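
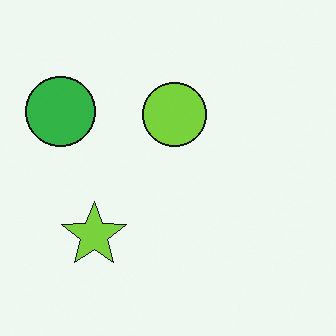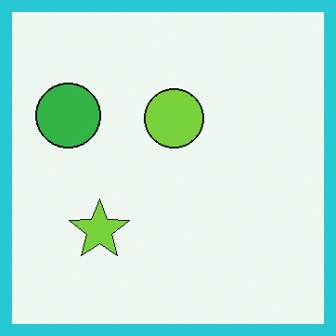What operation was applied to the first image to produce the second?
This is the original image framed with a cyan border.

A solid cyan frame runs around the edge of the second image, with the content slightly shrunk inside it.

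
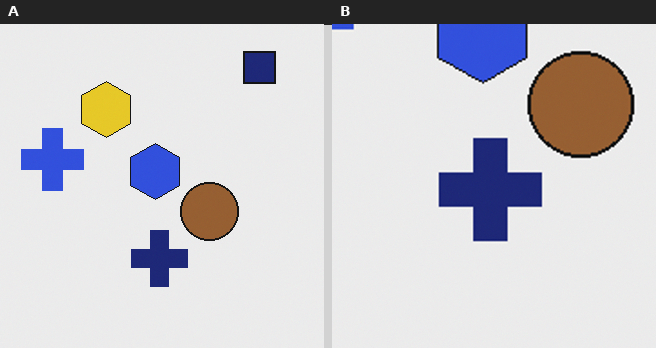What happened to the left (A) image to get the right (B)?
Cropped to a noticeably smaller region and rescaled.

The visible shapes are larger and the field of view is narrower; shapes near the original edges may be partly or wholly outside the frame — a crop-and-rescale.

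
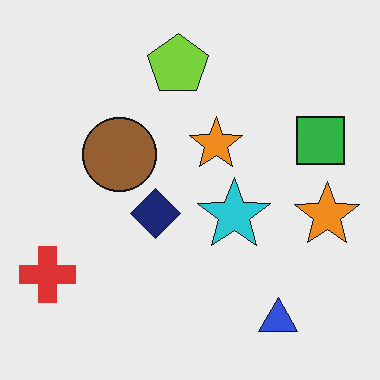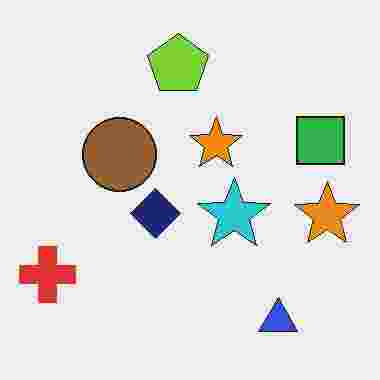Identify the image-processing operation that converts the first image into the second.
This is the original image degraded with heavy JPEG compression.

Blocky 8×8 compression artifacts appear around shape edges and the flat background shows ringing — characteristic JPEG degradation.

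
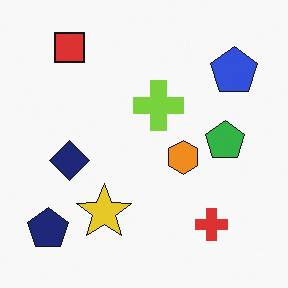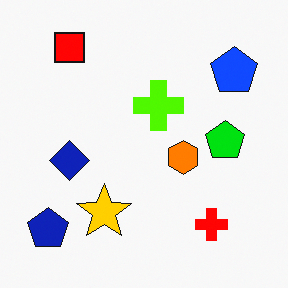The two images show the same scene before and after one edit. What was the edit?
This is the original image heavily oversaturated.

All colors are more vivid — a global saturation change.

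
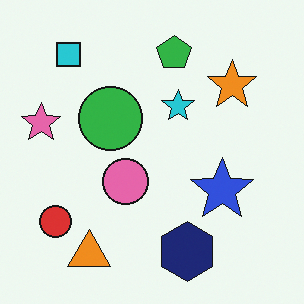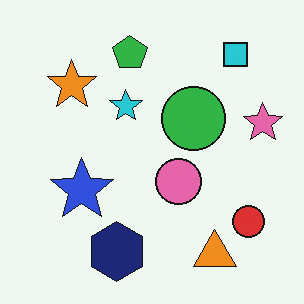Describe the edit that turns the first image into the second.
This is the original image flipped horizontally (left ↔ right).

The pink star is in the left of the first image and the right of the second — shapes on opposite sides of the vertical midline have swapped in a mirror flip.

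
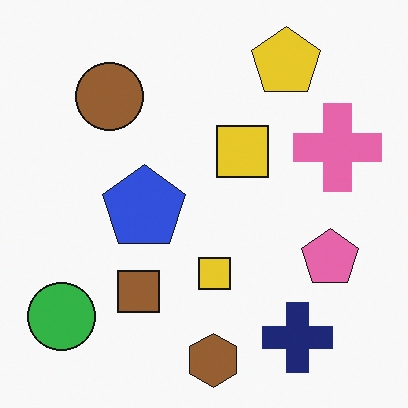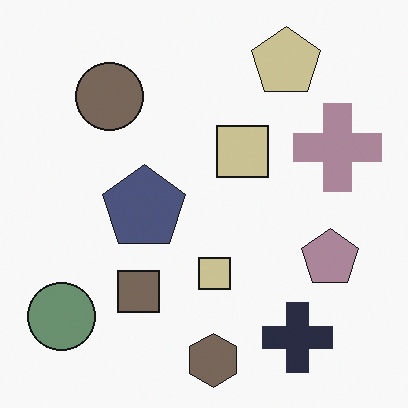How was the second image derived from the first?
Made much more muted (saturation change).

All colors are more muted and greyish — a global saturation change.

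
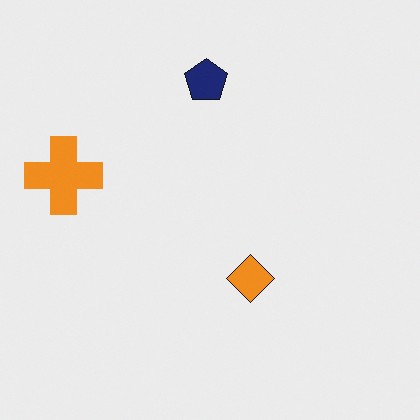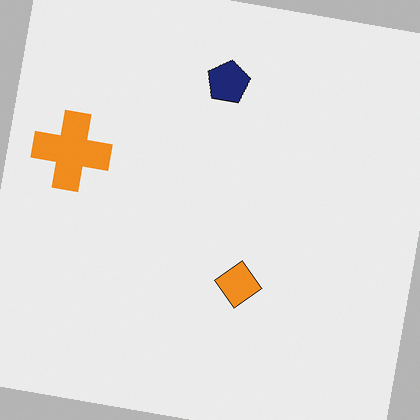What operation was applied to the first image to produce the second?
It was rotated clockwise by a small amount.

Every shape is tilted by the same angle and the image corners show triangular fill wedges — a whole-image rotation by a non-right angle.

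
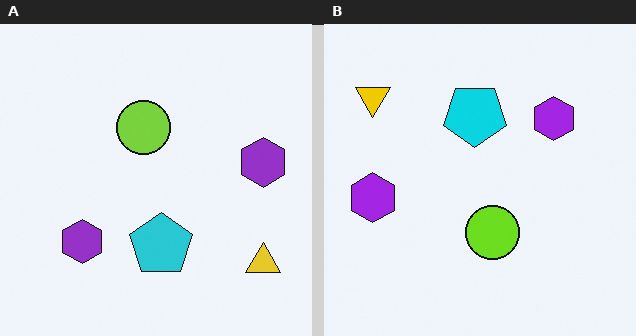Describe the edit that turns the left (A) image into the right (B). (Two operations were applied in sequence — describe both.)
The image was rotated 180°, then slightly oversaturated.

The yellow triangle sits in the bottom-right of the left (A) image and the top-left of the right (B) — consistent with a whole-image 180° rotation. All colors are more vivid — a global saturation change.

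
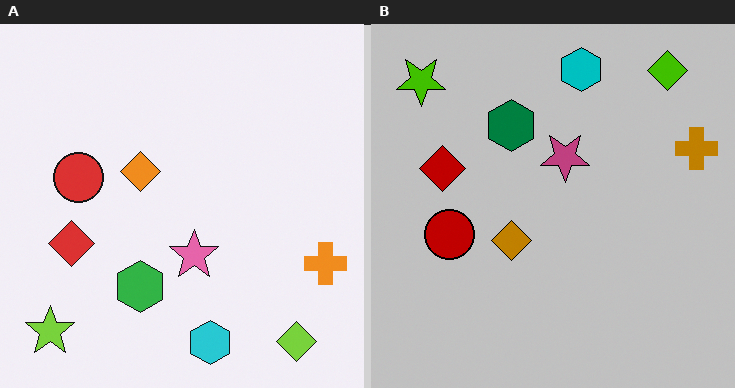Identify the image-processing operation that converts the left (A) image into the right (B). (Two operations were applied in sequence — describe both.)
This is the original image flipped vertically (top ↔ bottom), then heavily posterized to just a handful of flat colors.

The cyan hexagon is in the bottom of the left (A) image and the top of the right (B) — shapes on opposite sides of the horizontal midline have swapped in a mirror flip. Each flat color has snapped to a coarser quantized level — most visibly, the near-white background has dropped to a flat grey.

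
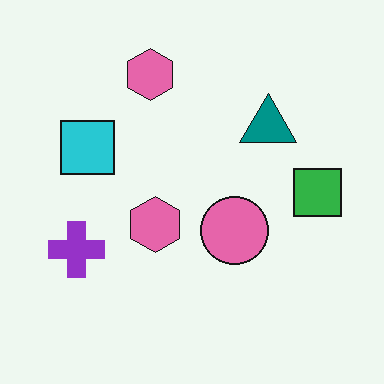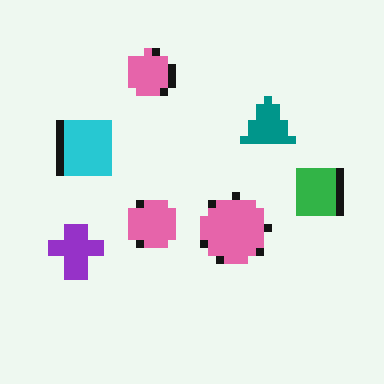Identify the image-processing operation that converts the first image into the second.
It was moderately pixelated.

Shapes are reduced to large square blocks; fine edges and outlines are lost — a downscale-then-upscale (mosaic) effect.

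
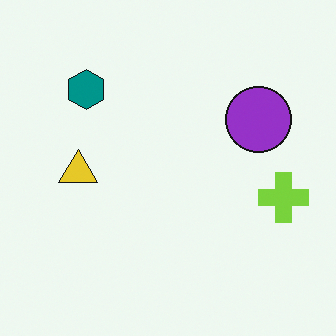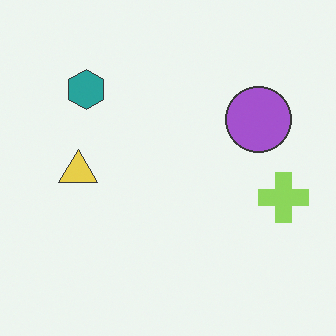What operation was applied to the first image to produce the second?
This is the original image given slightly reduced contrast.

Tones are pushed toward mid-grey across the whole image — a global contrast change.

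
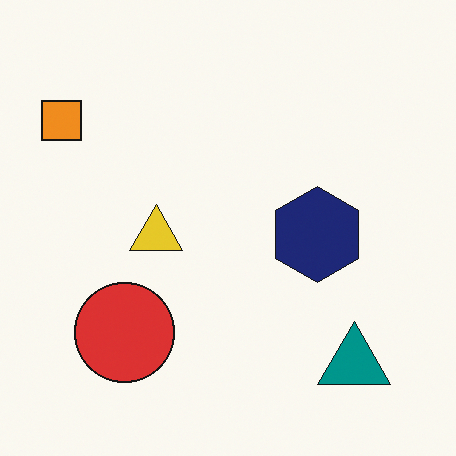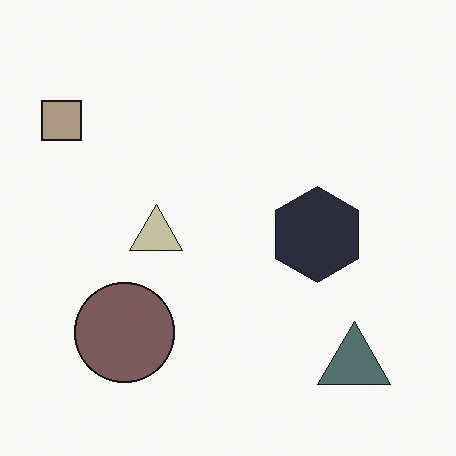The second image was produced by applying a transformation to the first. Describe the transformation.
It was made much more muted (saturation change).

All colors are more muted and greyish — a global saturation change.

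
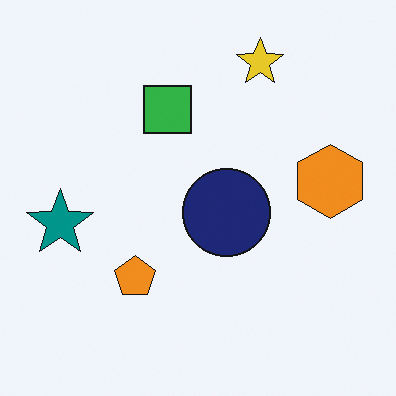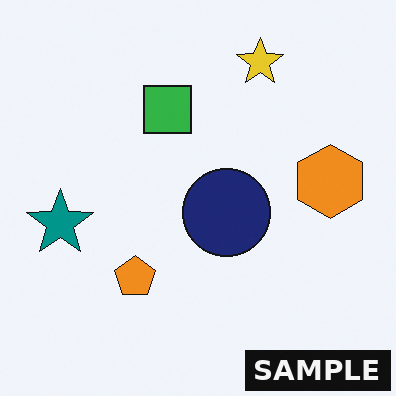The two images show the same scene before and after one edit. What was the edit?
This is the original image watermarked with the text "SAMPLE" in the lower-right corner.

A dark label reading "SAMPLE" appears in the lower-right corner.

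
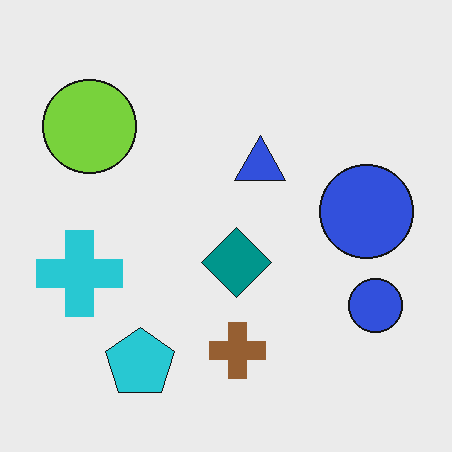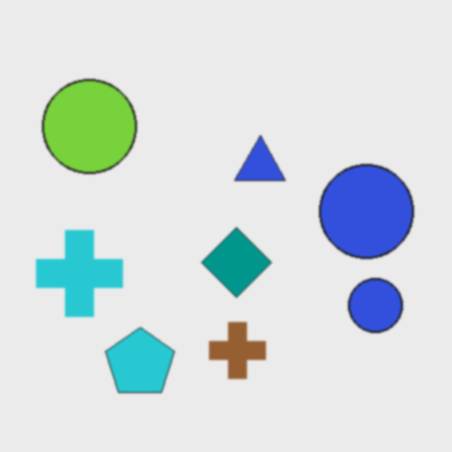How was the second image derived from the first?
The image was lightly blurred.

Shape edges and outlines are uniformly softened across the whole image.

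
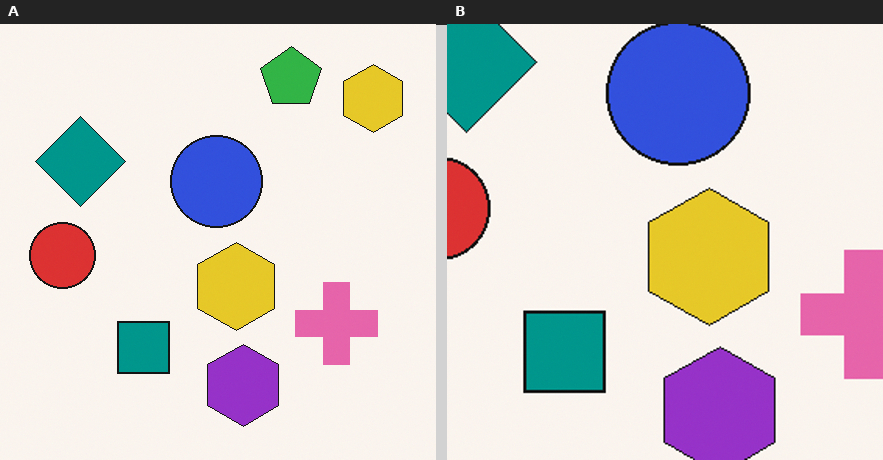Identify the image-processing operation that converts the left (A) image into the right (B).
The right (B) image is the left (A) cropped to a modestly smaller region and rescaled.

The visible shapes are larger and the field of view is narrower; shapes near the original edges may be partly or wholly outside the frame — a crop-and-rescale.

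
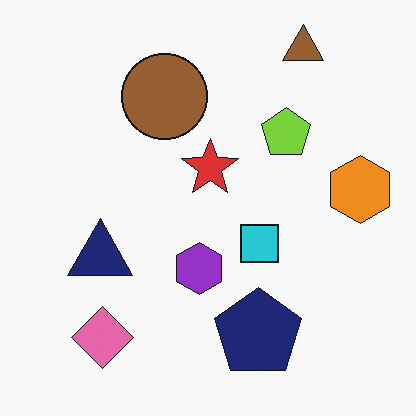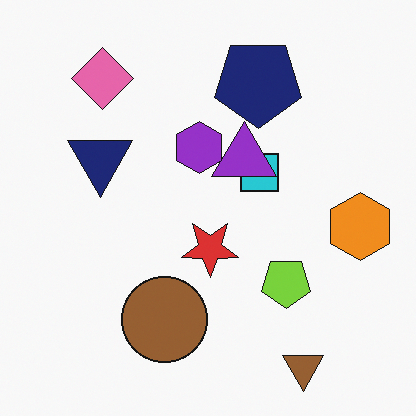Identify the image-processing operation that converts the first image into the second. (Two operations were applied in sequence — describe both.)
It was flipped vertically (top ↔ bottom), then overlaid with an additional purple triangle.

The brown triangle is in the top-right of the first image and the bottom-right of the second — shapes on opposite sides of the horizontal midline have swapped in a mirror flip. A purple triangle appears in the second image that is absent from the first.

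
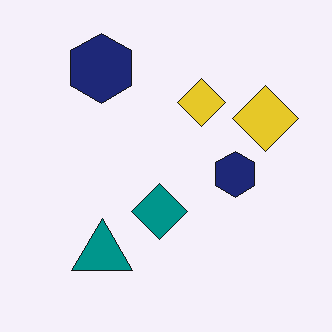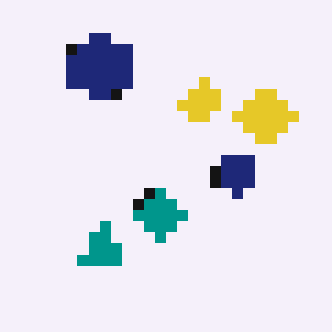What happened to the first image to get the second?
The image was coarsely pixelated.

Shapes are reduced to large square blocks; fine edges and outlines are lost — a downscale-then-upscale (mosaic) effect.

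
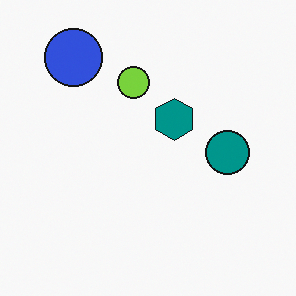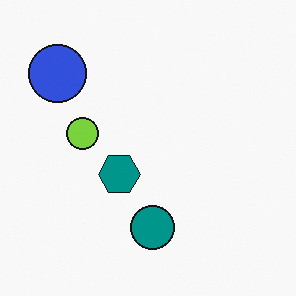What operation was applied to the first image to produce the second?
The second image is the first transposed (reflected across the top-left ↔ bottom-right diagonal).

Shapes have swapped their row and column positions — what was in the top-right is now in the bottom-left — a diagonal reflection.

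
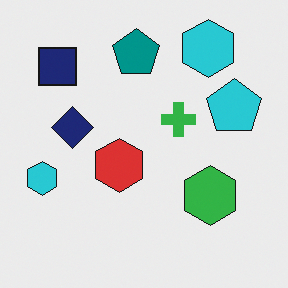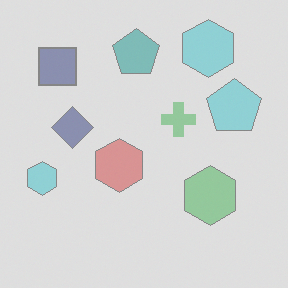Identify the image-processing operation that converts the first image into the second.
The image was given much lower contrast.

Tones are pushed toward mid-grey across the whole image — a global contrast change.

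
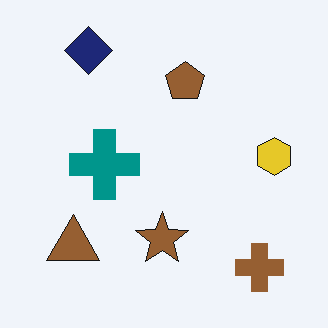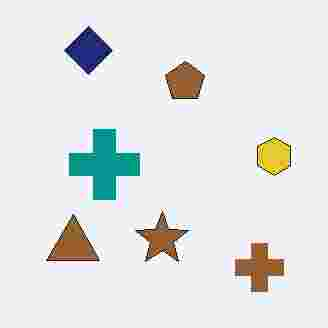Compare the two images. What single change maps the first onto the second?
The transformation is: degraded with heavy JPEG compression.

Blocky 8×8 compression artifacts appear around shape edges and the flat background shows ringing — characteristic JPEG degradation.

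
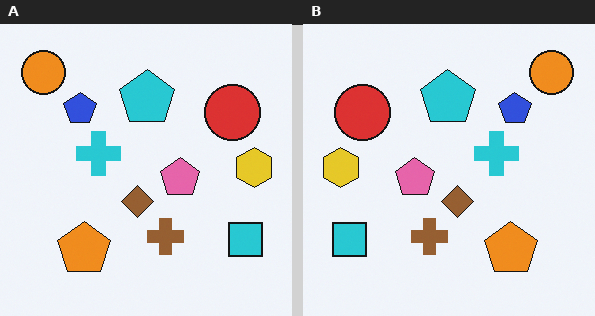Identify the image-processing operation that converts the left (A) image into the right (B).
The image was flipped horizontally (left ↔ right).

The yellow hexagon is in the right of the left (A) image and the left of the right (B) — shapes on opposite sides of the vertical midline have swapped in a mirror flip.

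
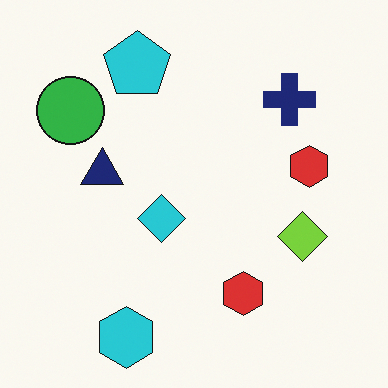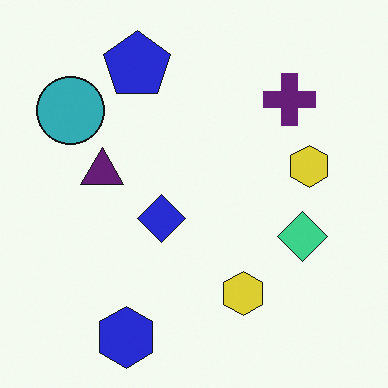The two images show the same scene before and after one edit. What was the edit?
The second image is the first hue-shifted by a small amount.

Every shape's color has rotated by the same amount around the hue wheel — a uniform hue shift.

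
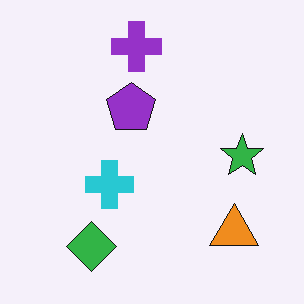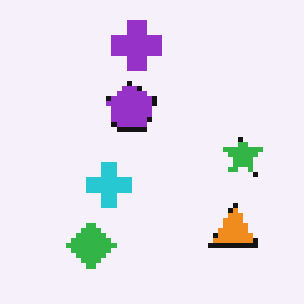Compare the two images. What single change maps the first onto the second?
The transformation is: mildly pixelated.

Shapes are reduced to large square blocks; fine edges and outlines are lost — a downscale-then-upscale (mosaic) effect.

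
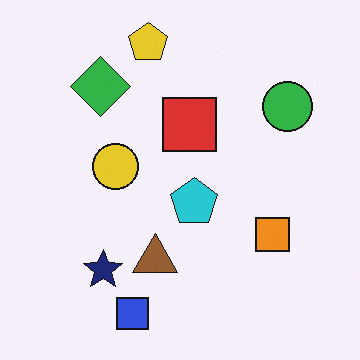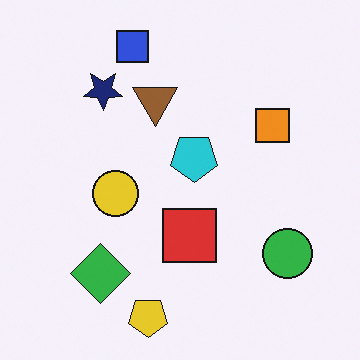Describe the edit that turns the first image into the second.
Flipped vertically (top ↔ bottom).

The yellow pentagon is in the top of the first image and the bottom of the second — shapes on opposite sides of the horizontal midline have swapped in a mirror flip.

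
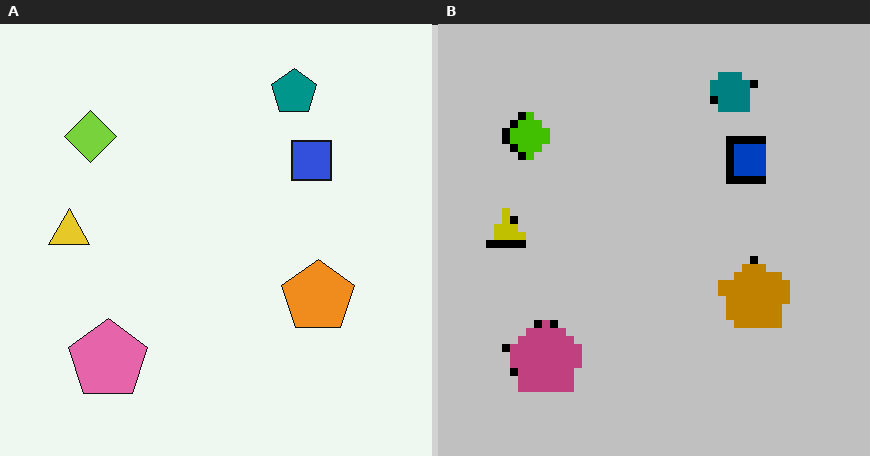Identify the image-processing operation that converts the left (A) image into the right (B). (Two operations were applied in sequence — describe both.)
This is the original image heavily posterized to just a handful of flat colors, then moderately pixelated.

Each flat color has snapped to a coarser quantized level — most visibly, the near-white background has dropped to a flat grey. Shapes are reduced to large square blocks; fine edges and outlines are lost — a downscale-then-upscale (mosaic) effect.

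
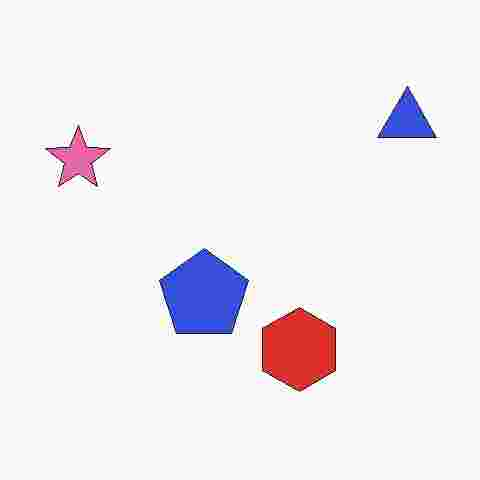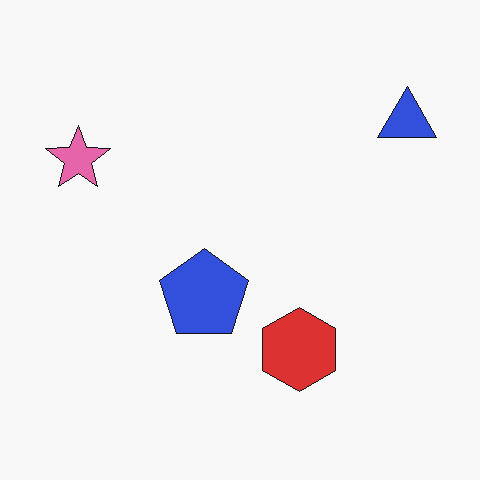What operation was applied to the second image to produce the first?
This is the original image degraded with heavy JPEG compression.

Blocky 8×8 compression artifacts appear around shape edges and the flat background shows ringing — characteristic JPEG degradation.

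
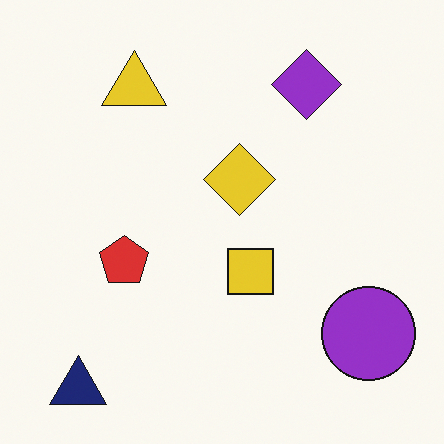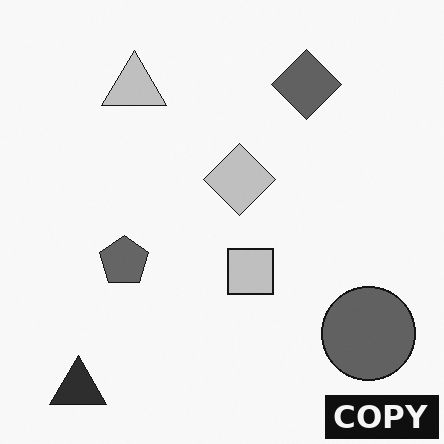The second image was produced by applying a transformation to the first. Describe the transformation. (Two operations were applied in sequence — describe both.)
The transformation is: converted to grayscale, then watermarked with the text "COPY" in the lower-right corner.

All color is removed — every shape is now a shade of grey. A dark label reading "COPY" appears in the lower-right corner.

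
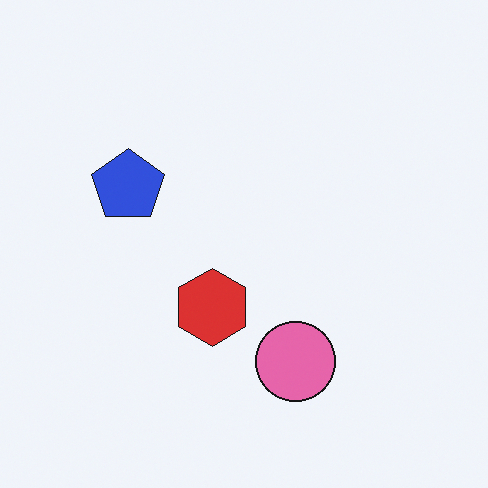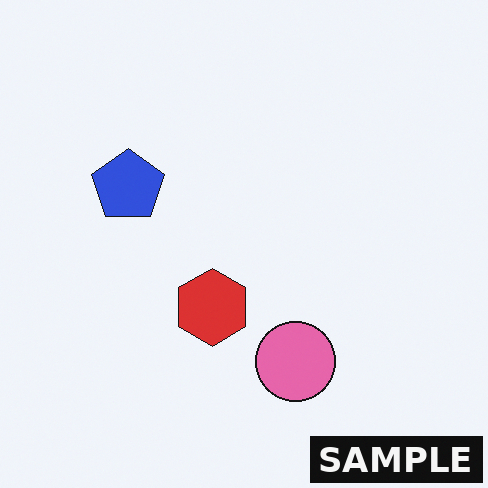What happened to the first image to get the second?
This is the original image watermarked with the text "SAMPLE" in the lower-right corner.

A dark label reading "SAMPLE" appears in the lower-right corner.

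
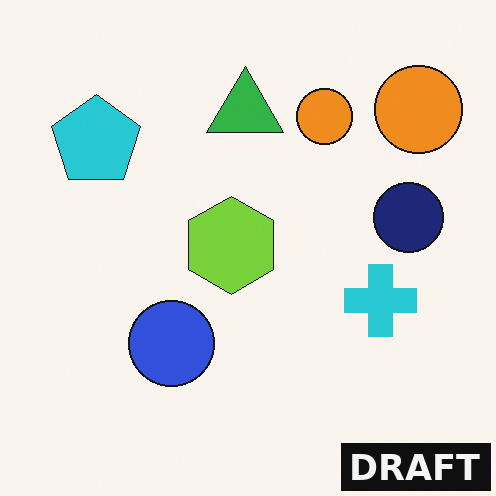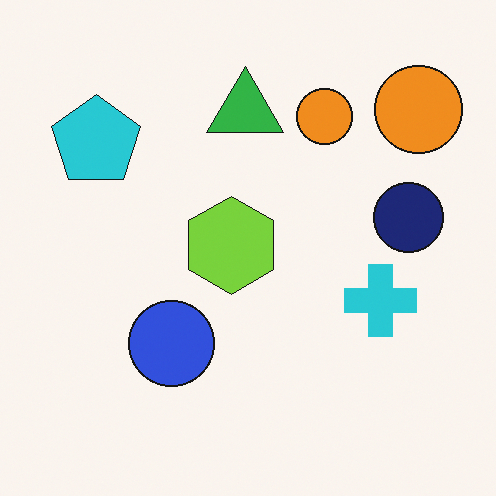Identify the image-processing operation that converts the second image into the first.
The first image is the second watermarked with the text "DRAFT" in the lower-right corner.

A dark label reading "DRAFT" appears in the lower-right corner.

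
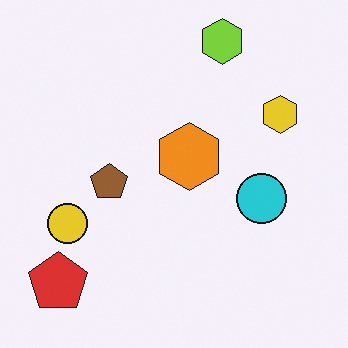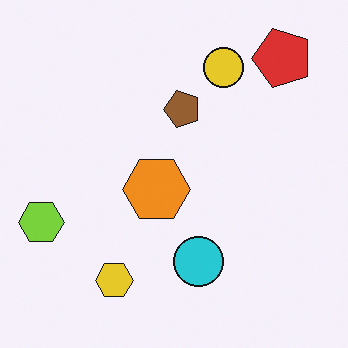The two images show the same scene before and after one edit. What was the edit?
The image was transposed (reflected across the top-left ↔ bottom-right diagonal).

Shapes have swapped their row and column positions — what was in the top-right is now in the bottom-left — a diagonal reflection.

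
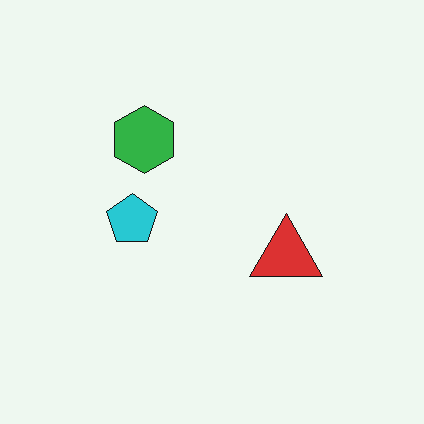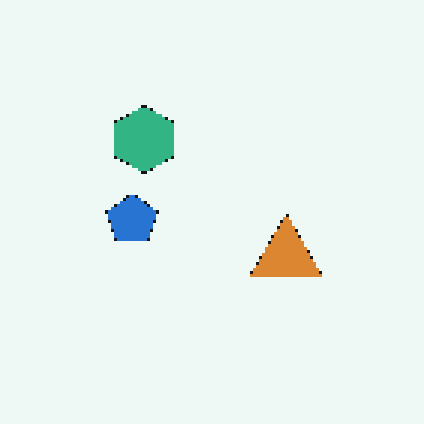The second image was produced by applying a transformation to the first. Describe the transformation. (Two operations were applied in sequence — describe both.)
The transformation is: hue-shifted slightly, then lightly pixelated (a mild mosaic effect).

Every shape's color has rotated by the same amount around the hue wheel — a uniform hue shift. Shapes are reduced to large square blocks; fine edges and outlines are lost — a downscale-then-upscale (mosaic) effect.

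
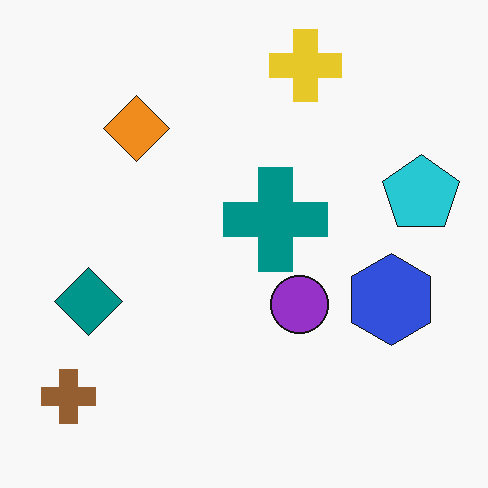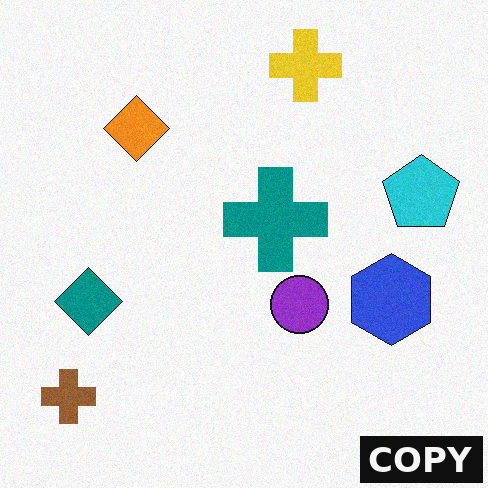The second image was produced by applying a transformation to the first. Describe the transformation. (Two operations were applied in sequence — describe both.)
Degraded with subtle gaussian noise, then watermarked with the text "COPY" in the lower-right corner.

Random speckle covers the whole image, including the flat background. A dark label reading "COPY" appears in the lower-right corner.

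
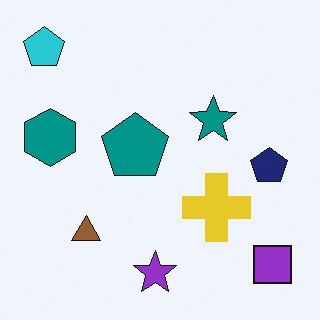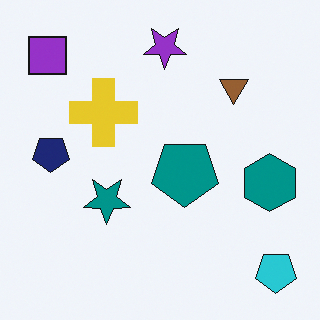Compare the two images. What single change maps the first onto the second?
The transformation is: rotated 180°.

The cyan pentagon sits in the top-left of the first image and the bottom-right of the second — consistent with a whole-image 180° rotation.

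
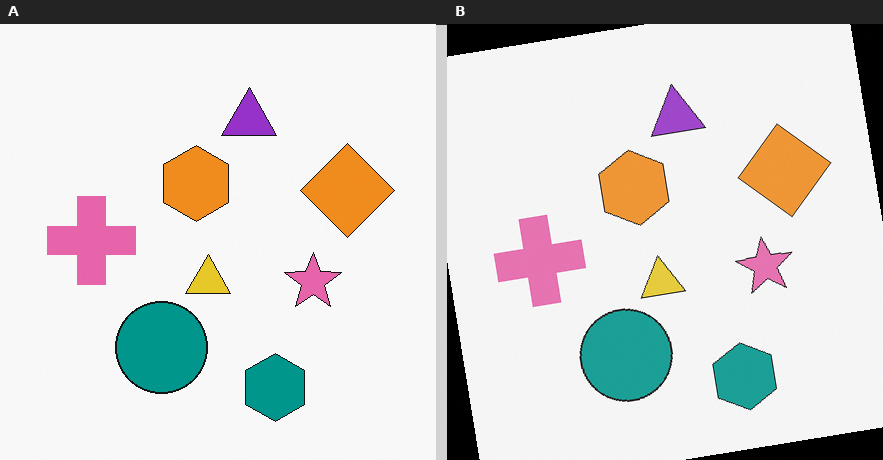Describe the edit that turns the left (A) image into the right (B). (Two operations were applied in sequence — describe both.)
This is the original image given slightly reduced contrast, then rotated counter-clockwise by a small amount.

Tones are pushed toward mid-grey across the whole image — a global contrast change. Every shape is tilted by the same angle and the image corners show triangular fill wedges — a whole-image rotation by a non-right angle.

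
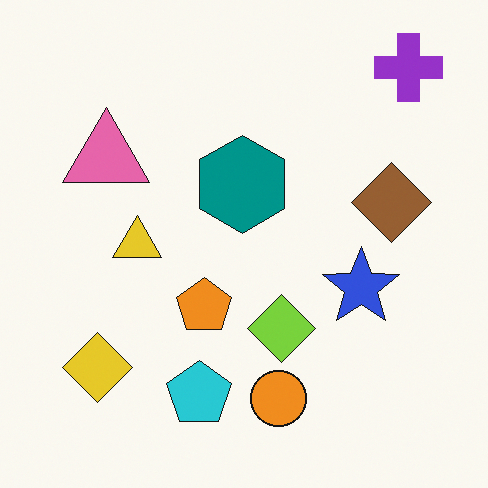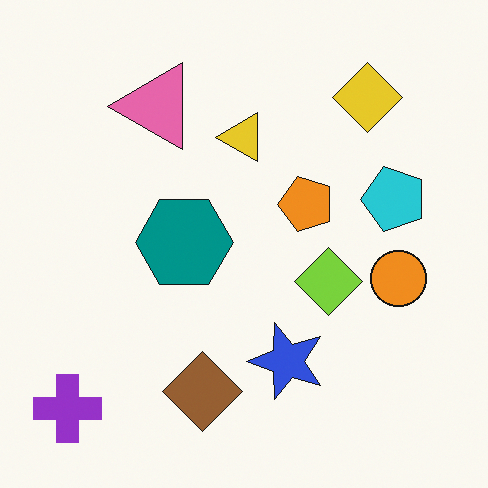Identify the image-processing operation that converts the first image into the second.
It was transposed (reflected across the top-left ↔ bottom-right diagonal).

Shapes have swapped their row and column positions — what was in the top-right is now in the bottom-left — a diagonal reflection.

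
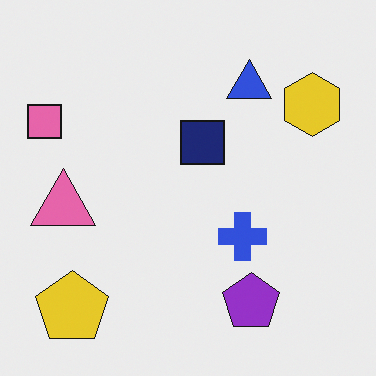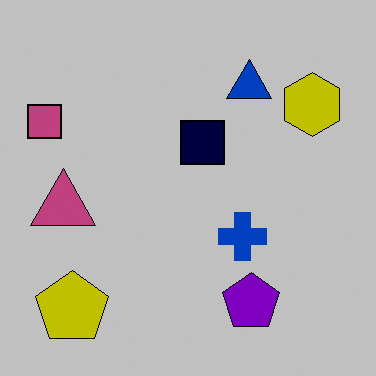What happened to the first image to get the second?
It was aggressively posterized.

Each flat color has snapped to a coarser quantized level — most visibly, the near-white background has dropped to a flat grey.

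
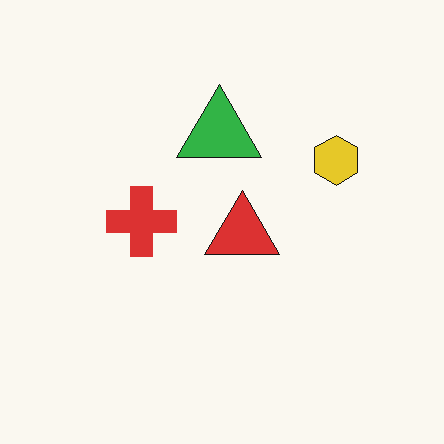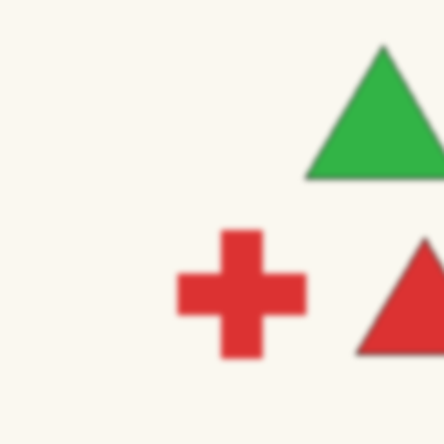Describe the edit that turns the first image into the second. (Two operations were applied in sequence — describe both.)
The second image is the first given a subtle gaussian blur, then cropped to a noticeably smaller region and rescaled.

Shape edges and outlines are uniformly softened across the whole image. The visible shapes are larger and the field of view is narrower; shapes near the original edges may be partly or wholly outside the frame — a crop-and-rescale.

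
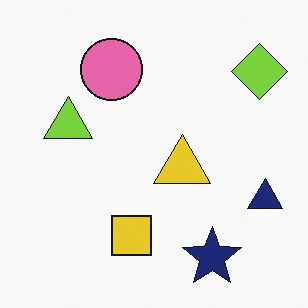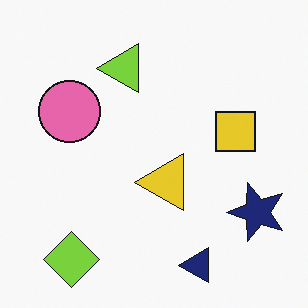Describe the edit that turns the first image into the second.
The image was transposed (reflected across the top-left ↔ bottom-right diagonal).

Shapes have swapped their row and column positions — what was in the top-right is now in the bottom-left — a diagonal reflection.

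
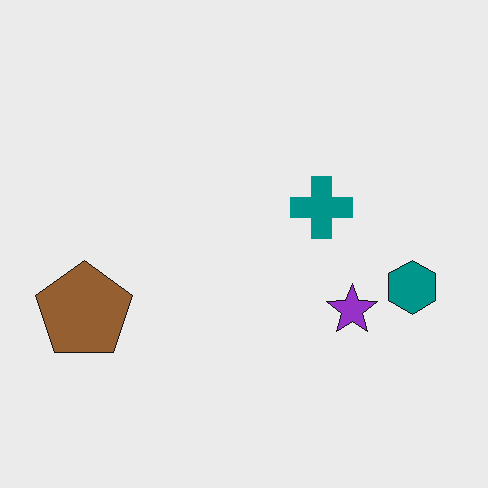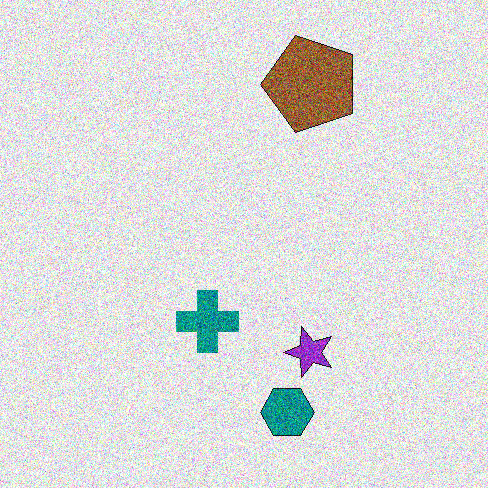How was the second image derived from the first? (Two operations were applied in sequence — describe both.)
It was degraded with a thick layer of grain, then transposed (reflected across the top-left ↔ bottom-right diagonal).

Random speckle covers the whole image, including the flat background. Shapes have swapped their row and column positions — what was in the top-right is now in the bottom-left — a diagonal reflection.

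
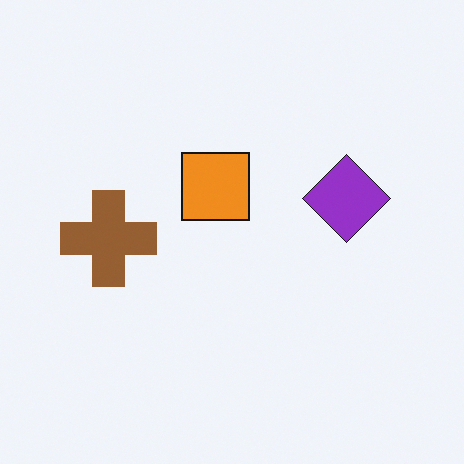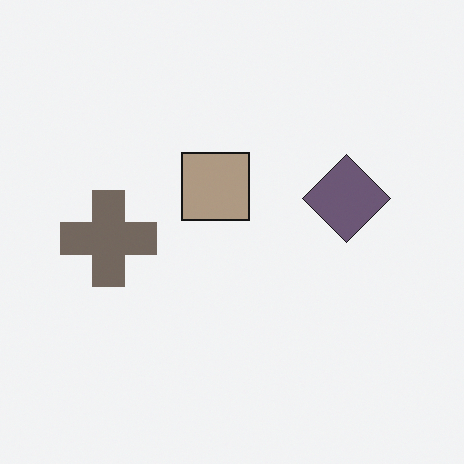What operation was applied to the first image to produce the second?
The image was heavily desaturated.

All colors are more muted and greyish — a global saturation change.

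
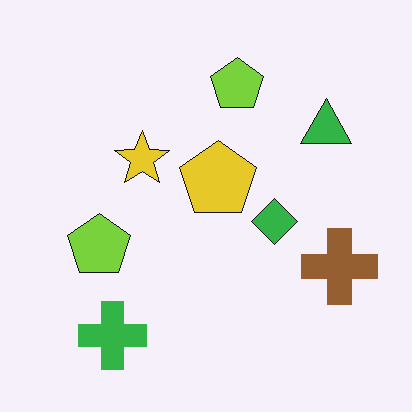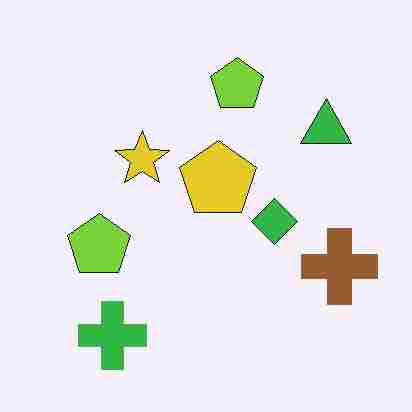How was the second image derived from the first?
This is the original image heavily JPEG-compressed with obvious blocking artifacts.

Blocky 8×8 compression artifacts appear around shape edges and the flat background shows ringing — characteristic JPEG degradation.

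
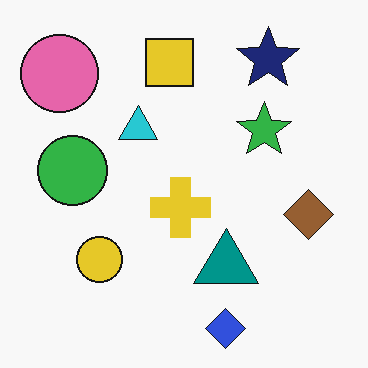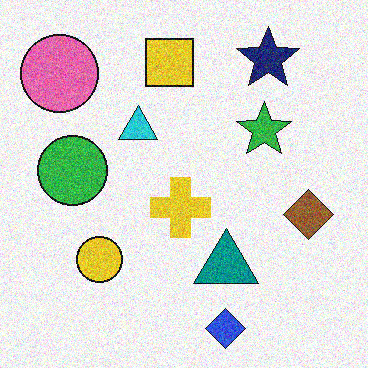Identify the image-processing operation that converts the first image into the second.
Degraded with visible gaussian noise.

Random speckle covers the whole image, including the flat background.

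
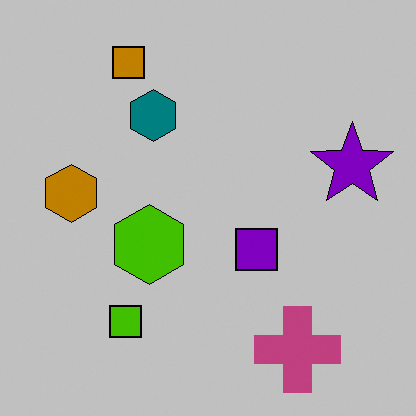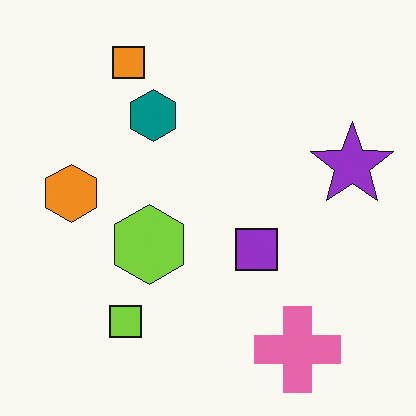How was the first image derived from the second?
The image was heavily posterized to just a handful of flat colors.

Each flat color has snapped to a coarser quantized level — most visibly, the near-white background has dropped to a flat grey.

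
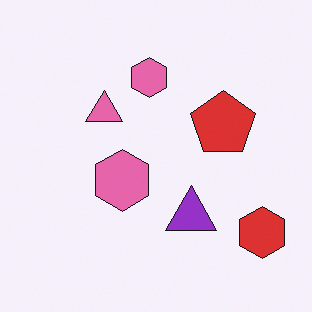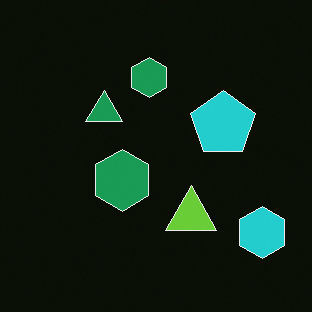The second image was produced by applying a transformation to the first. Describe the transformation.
The transformation is: color-inverted (negative).

The light background has become dark and every shape's color is its complement — a photographic negative.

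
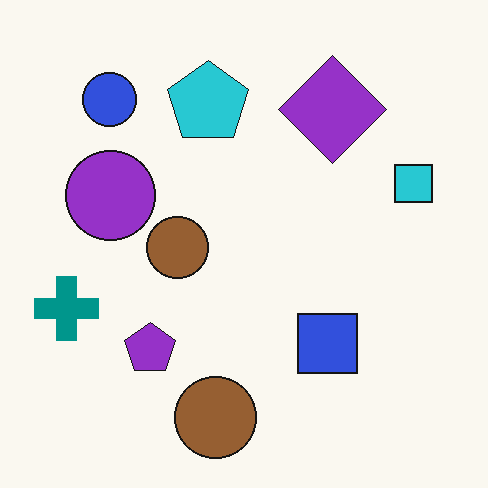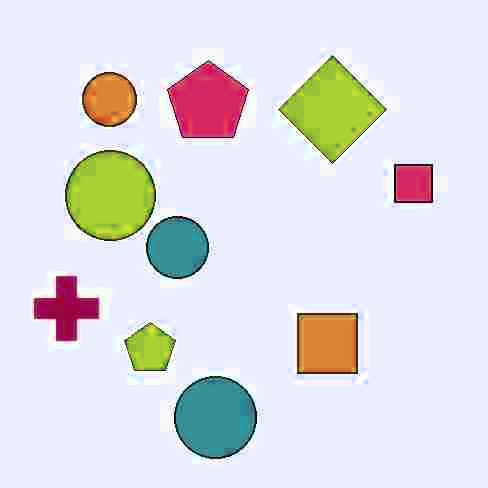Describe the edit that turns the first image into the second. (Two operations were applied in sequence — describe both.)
The image was heavily JPEG-compressed with obvious blocking artifacts, then hue-shifted by a large amount.

Blocky 8×8 compression artifacts appear around shape edges and the flat background shows ringing — characteristic JPEG degradation. Every shape's color has rotated by the same amount around the hue wheel — a uniform hue shift.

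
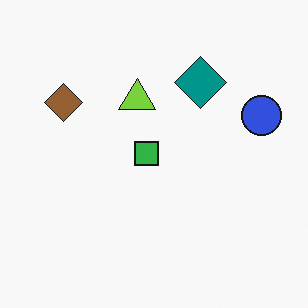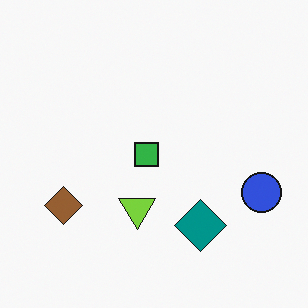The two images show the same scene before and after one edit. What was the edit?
This is the original image flipped vertically (top ↔ bottom).

The teal diamond is in the top of the first image and the bottom of the second — shapes on opposite sides of the horizontal midline have swapped in a mirror flip.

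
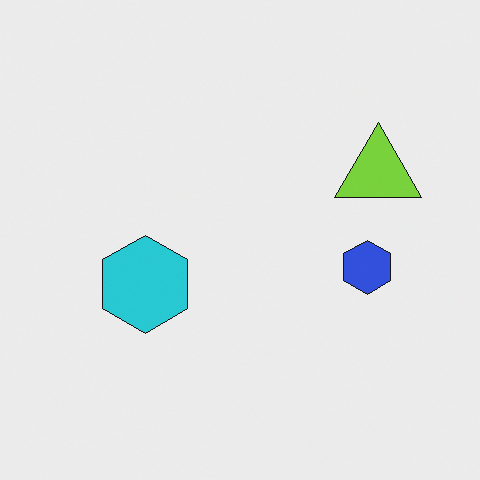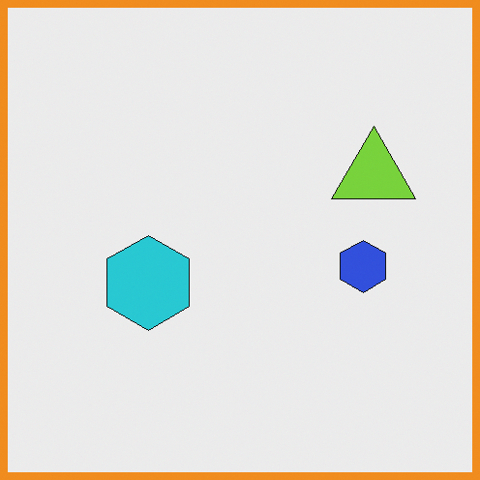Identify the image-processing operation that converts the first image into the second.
It was framed with a orange border.

A solid orange frame runs around the edge of the second image, with the content slightly shrunk inside it.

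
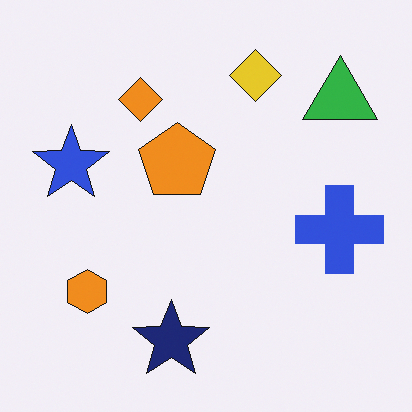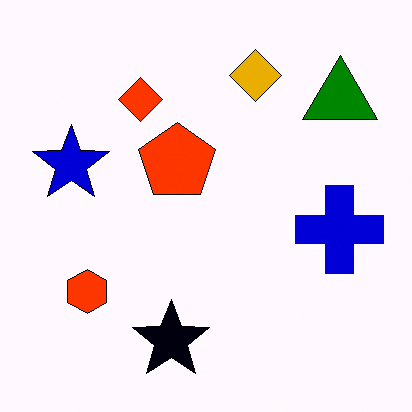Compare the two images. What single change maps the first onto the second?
The transformation is: given much higher contrast.

Tones are pushed away from mid-grey across the whole image — a global contrast change.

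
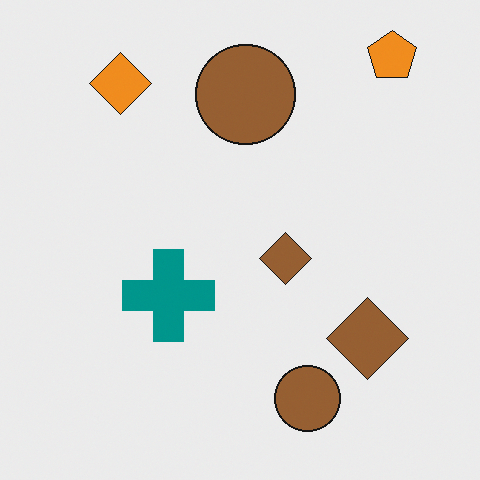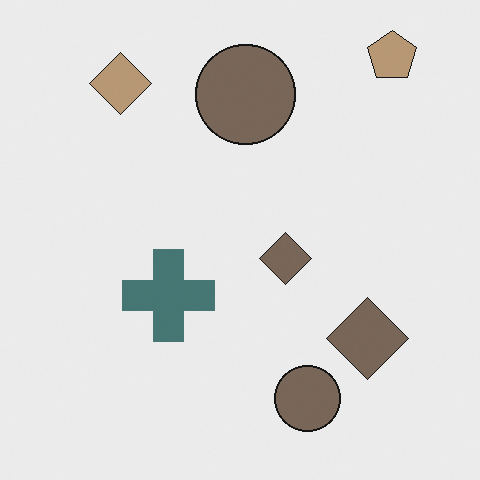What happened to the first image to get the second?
The image was heavily desaturated.

All colors are more muted and greyish — a global saturation change.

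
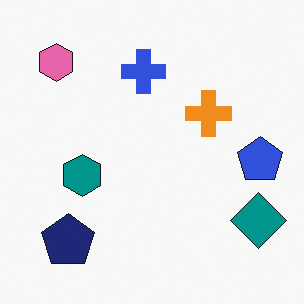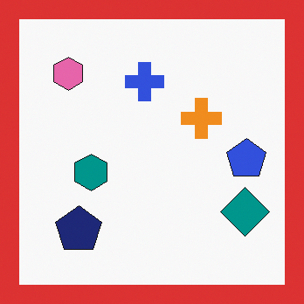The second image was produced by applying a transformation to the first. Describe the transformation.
The second image is the first framed with a red border.

A solid red frame runs around the edge of the second image, with the content slightly shrunk inside it.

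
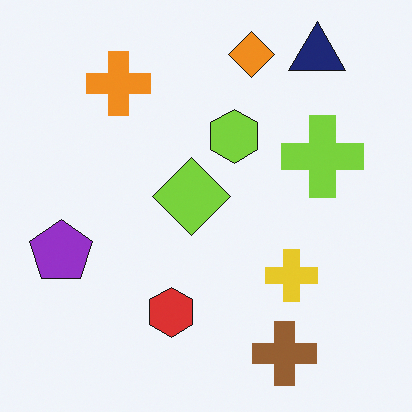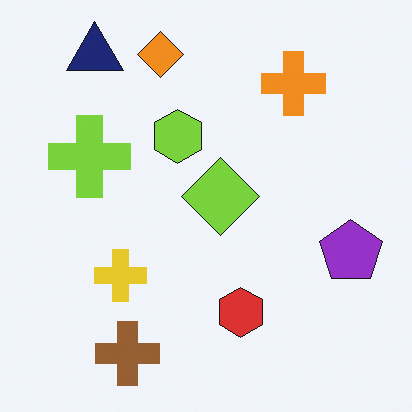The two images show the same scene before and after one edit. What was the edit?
Flipped horizontally (left ↔ right).

The purple pentagon is in the left of the first image and the right of the second — shapes on opposite sides of the vertical midline have swapped in a mirror flip.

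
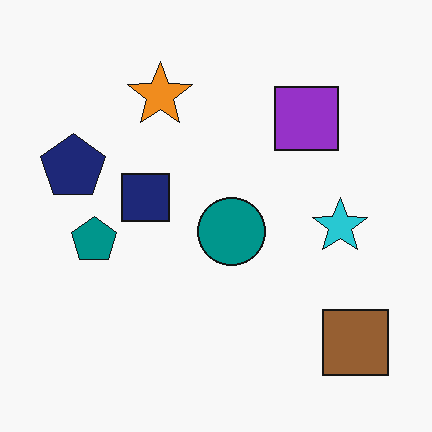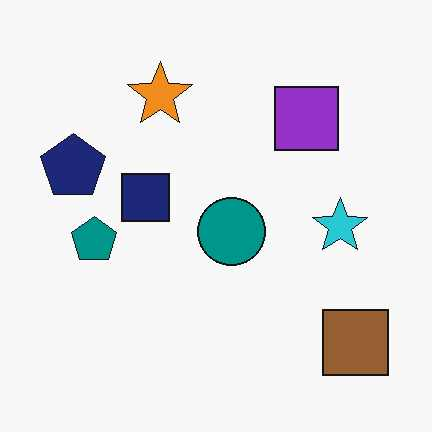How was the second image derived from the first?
JPEG-compressed with visible artifacts.

Blocky 8×8 compression artifacts appear around shape edges and the flat background shows ringing — characteristic JPEG degradation.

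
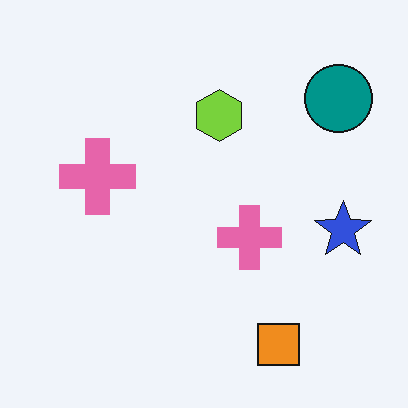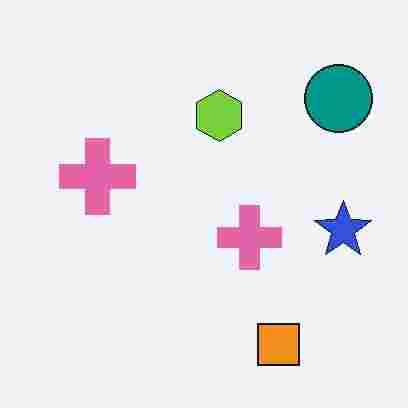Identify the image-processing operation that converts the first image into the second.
The transformation is: heavily JPEG-compressed with obvious blocking artifacts.

Blocky 8×8 compression artifacts appear around shape edges and the flat background shows ringing — characteristic JPEG degradation.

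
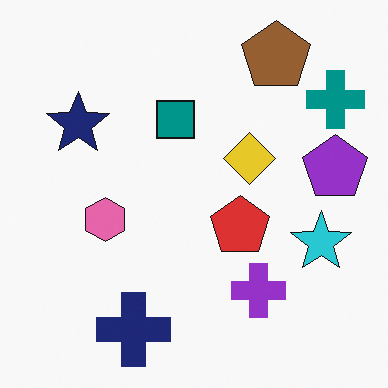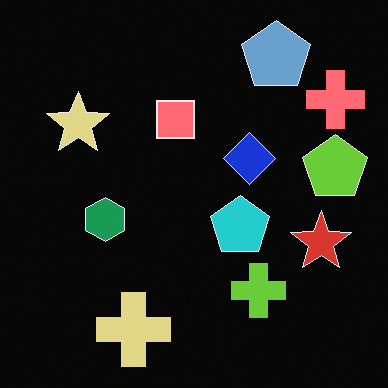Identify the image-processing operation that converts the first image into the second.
This is the original image color-inverted (negative).

The light background has become dark and every shape's color is its complement — a photographic negative.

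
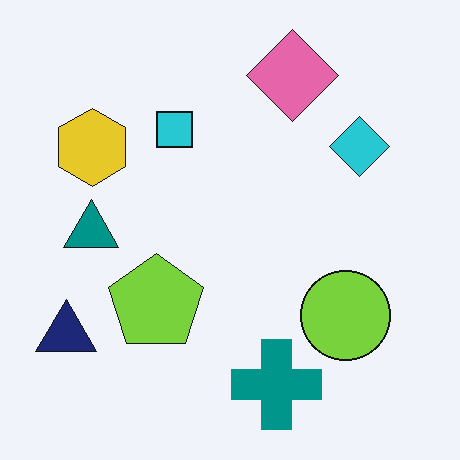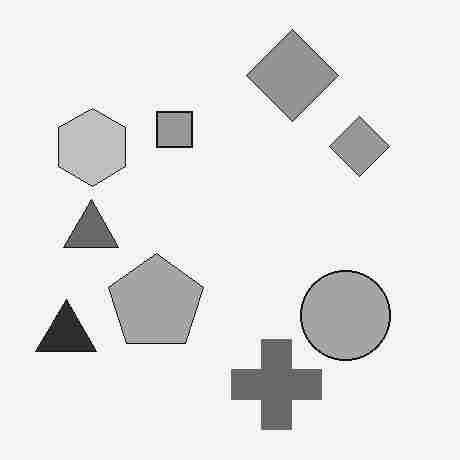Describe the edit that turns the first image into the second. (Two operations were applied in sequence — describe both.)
This is the original image converted to grayscale, then degraded with heavy JPEG compression.

All color is removed — every shape is now a shade of grey. Blocky 8×8 compression artifacts appear around shape edges and the flat background shows ringing — characteristic JPEG degradation.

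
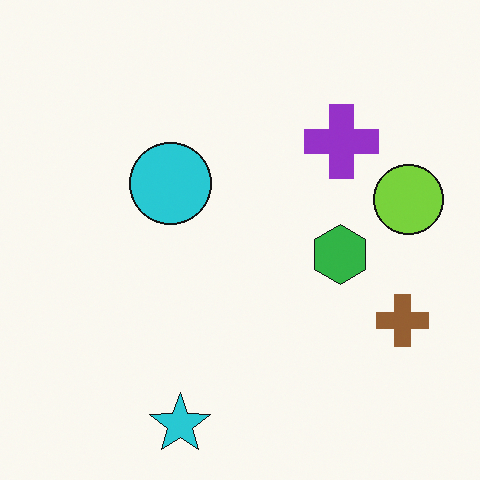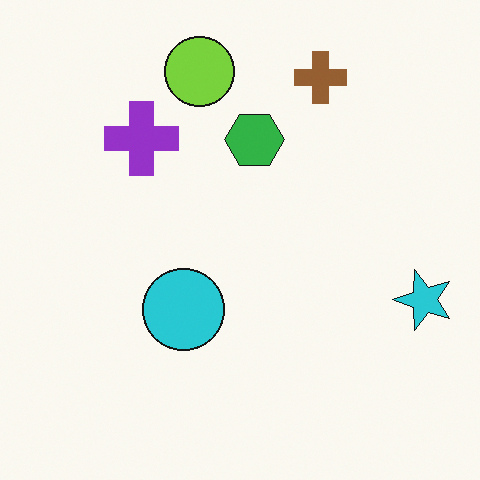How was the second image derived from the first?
Rotated 90° counter-clockwise.

The cyan star sits in the bottom of the first image and the right of the second — consistent with a whole-image 90° counter-clockwise rotation.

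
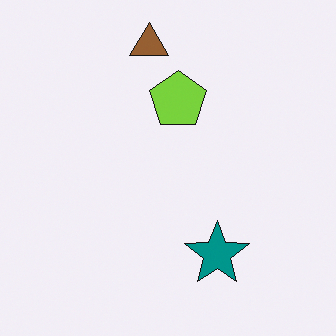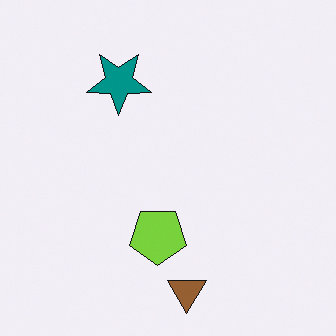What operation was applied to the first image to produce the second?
It was rotated 180°.

The brown triangle sits in the top of the first image and the bottom of the second — consistent with a whole-image 180° rotation.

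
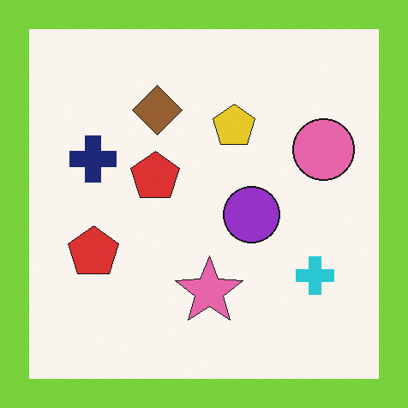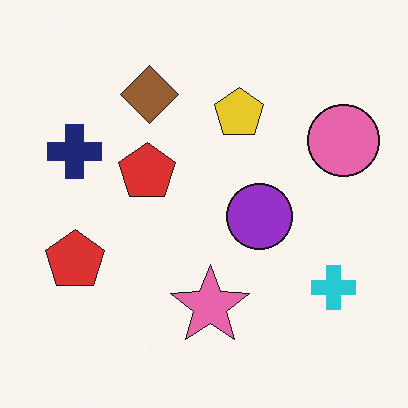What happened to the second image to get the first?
The transformation is: framed with a lime border.

A solid lime frame runs around the edge of the first image, with the content slightly shrunk inside it.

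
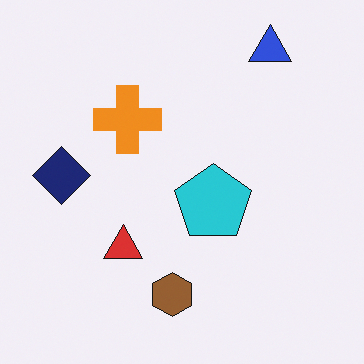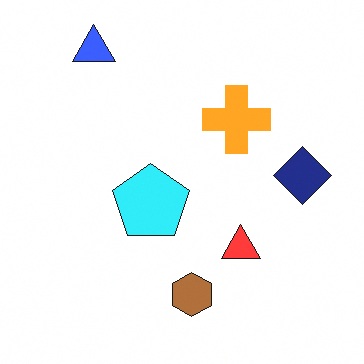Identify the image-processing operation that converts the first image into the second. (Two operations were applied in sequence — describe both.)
The second image is the first slightly brightened, then flipped horizontally (left ↔ right).

Every pixel — background and shapes alike — is uniformly brightened. The navy diamond is in the left of the first image and the right of the second — shapes on opposite sides of the vertical midline have swapped in a mirror flip.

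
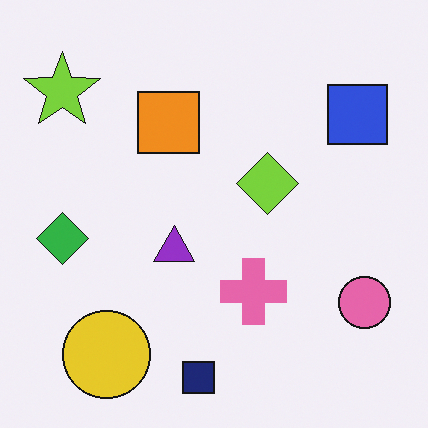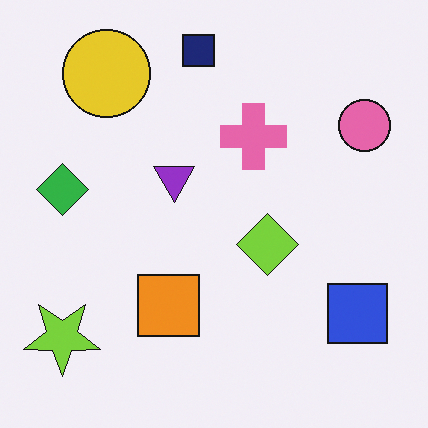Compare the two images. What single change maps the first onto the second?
The image was flipped vertically (top ↔ bottom).

The navy square is in the bottom of the first image and the top of the second — shapes on opposite sides of the horizontal midline have swapped in a mirror flip.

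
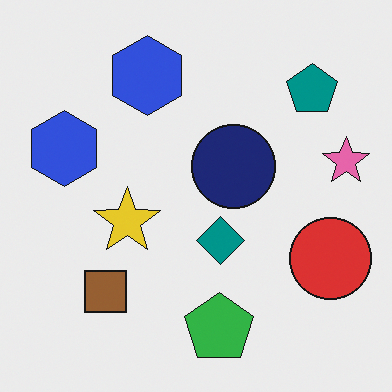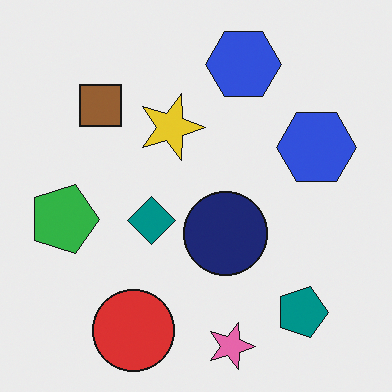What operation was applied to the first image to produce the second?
It was rotated 90° clockwise.

The teal pentagon sits in the top-right of the first image and the bottom-right of the second — consistent with a whole-image 90° clockwise rotation.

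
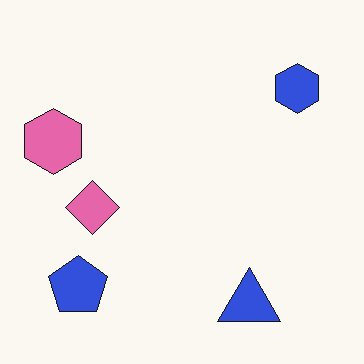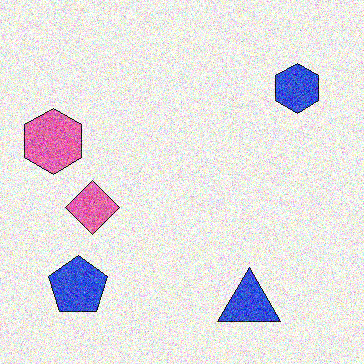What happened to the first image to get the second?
The second image is the first degraded with heavy additive noise.

Random speckle covers the whole image, including the flat background.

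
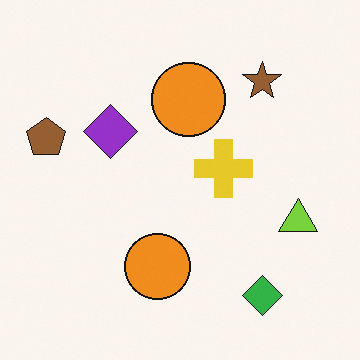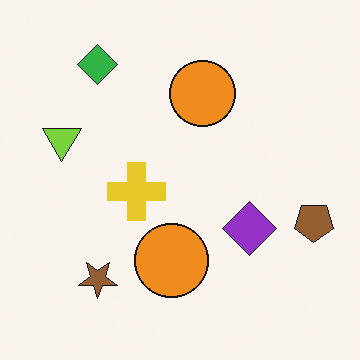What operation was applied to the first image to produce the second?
The second image is the first rotated 180°.

The green diamond sits in the bottom-right of the first image and the top-left of the second — consistent with a whole-image 180° rotation.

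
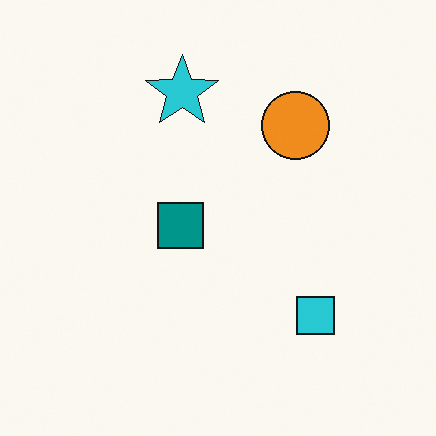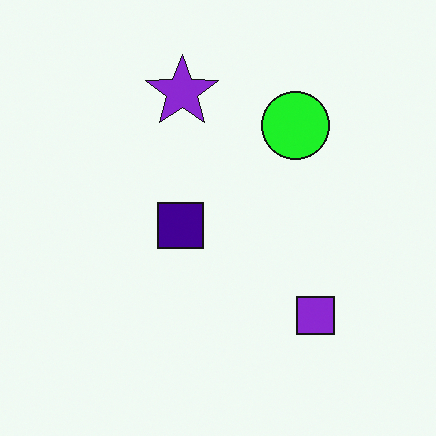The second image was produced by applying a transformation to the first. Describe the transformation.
This is the original image hue-shifted by a moderate amount.

Every shape's color has rotated by the same amount around the hue wheel — a uniform hue shift.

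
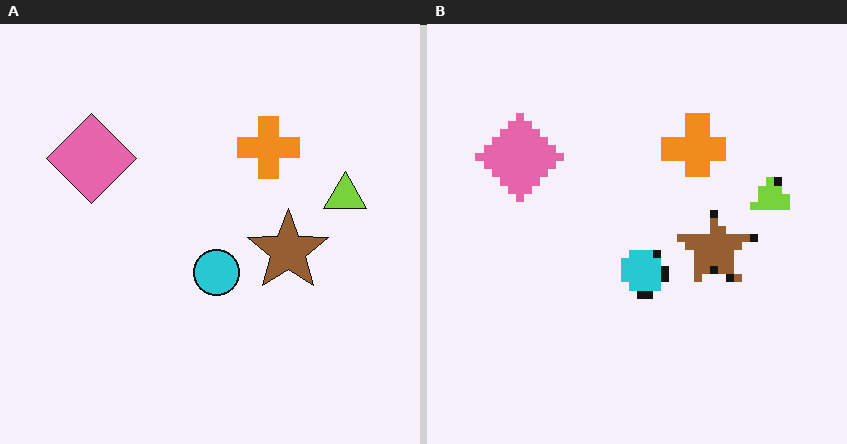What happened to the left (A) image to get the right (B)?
The transformation is: moderately pixelated.

Shapes are reduced to large square blocks; fine edges and outlines are lost — a downscale-then-upscale (mosaic) effect.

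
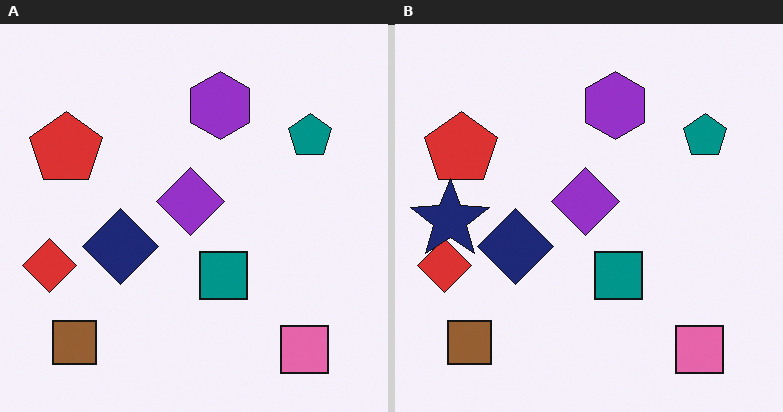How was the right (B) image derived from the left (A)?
This is the original image overlaid with an additional navy star.

A navy star appears in the right (B) image that is absent from the left (A).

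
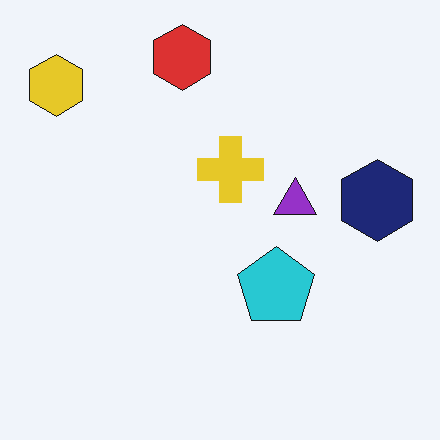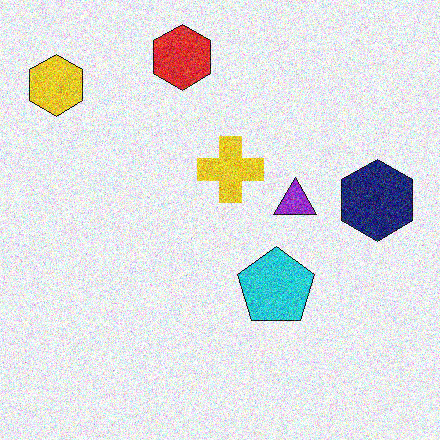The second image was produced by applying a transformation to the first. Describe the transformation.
This is the original image degraded with strong gaussian noise.

Random speckle covers the whole image, including the flat background.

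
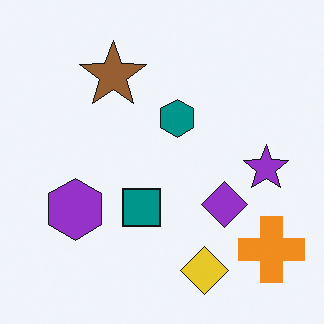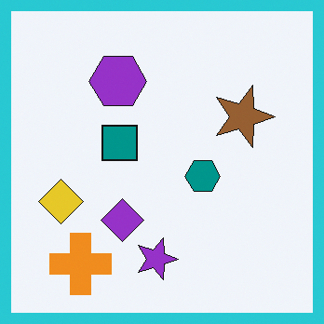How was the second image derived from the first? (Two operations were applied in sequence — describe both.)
The second image is the first rotated 90° clockwise, then framed with a cyan border.

The orange cross sits in the bottom-right of the first image and the bottom-left of the second — consistent with a whole-image 90° clockwise rotation. A solid cyan frame runs around the edge of the second image, with the content slightly shrunk inside it.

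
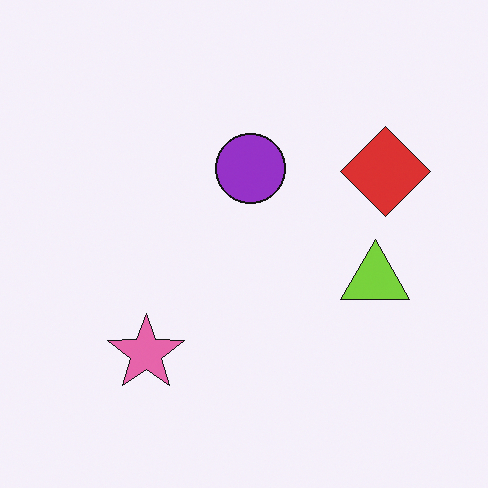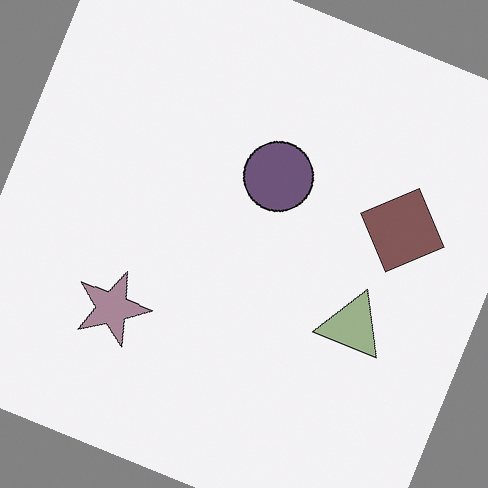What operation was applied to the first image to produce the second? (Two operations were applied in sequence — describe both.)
The second image is the first rotated clockwise by a clearly visible amount, then made much more muted (saturation change).

Every shape is tilted by the same angle and the image corners show triangular fill wedges — a whole-image rotation by a non-right angle. All colors are more muted and greyish — a global saturation change.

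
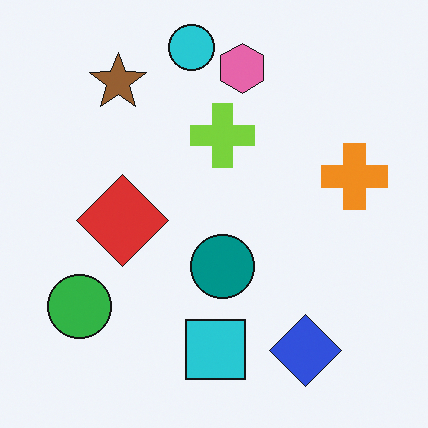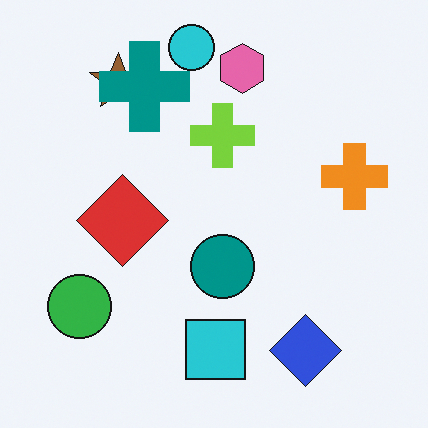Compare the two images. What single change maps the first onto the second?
The transformation is: overlaid with an additional teal cross.

A teal cross appears in the second image that is absent from the first.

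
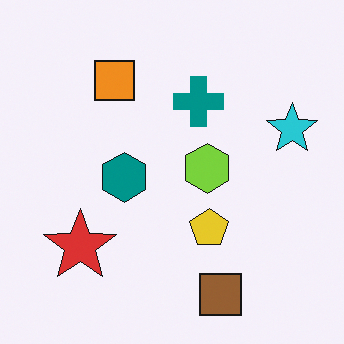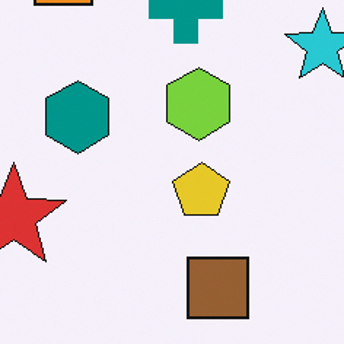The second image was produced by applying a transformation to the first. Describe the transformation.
The image was cropped slightly and scaled back up.

The visible shapes are larger and the field of view is narrower; shapes near the original edges may be partly or wholly outside the frame — a crop-and-rescale.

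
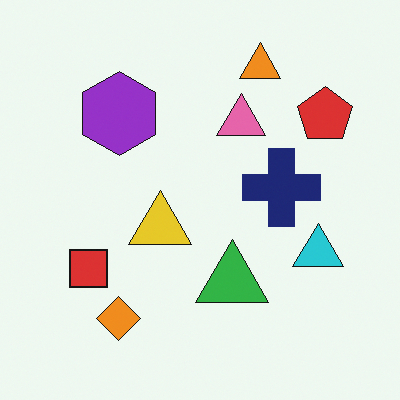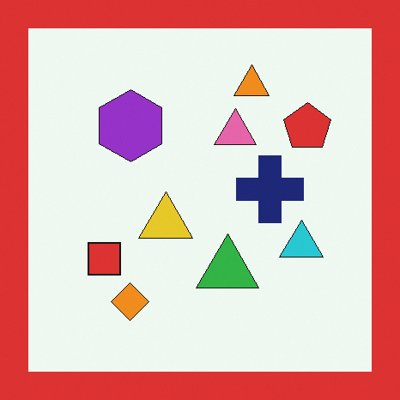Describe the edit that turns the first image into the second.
The image was framed with a red border.

A solid red frame runs around the edge of the second image, with the content slightly shrunk inside it.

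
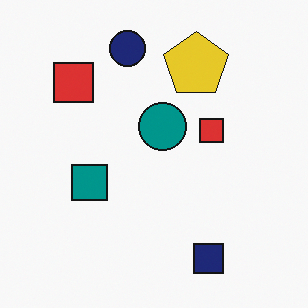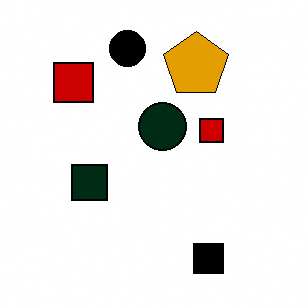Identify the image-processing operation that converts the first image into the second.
The transformation is: boosted in contrast.

Tones are pushed away from mid-grey across the whole image — a global contrast change.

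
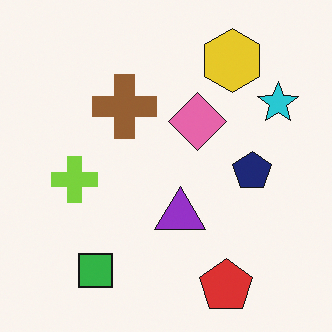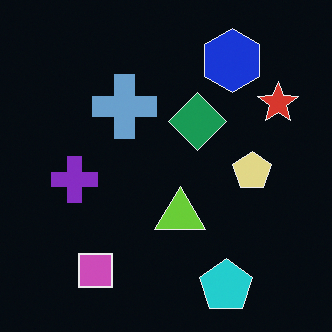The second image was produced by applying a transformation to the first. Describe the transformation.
The transformation is: color-inverted (negative).

The light background has become dark and every shape's color is its complement — a photographic negative.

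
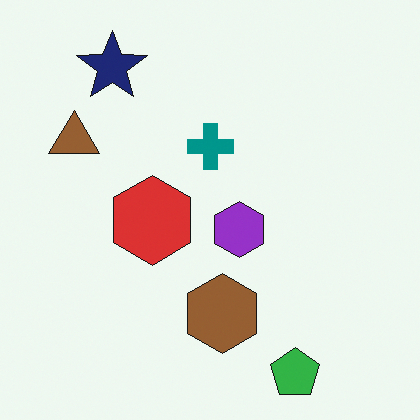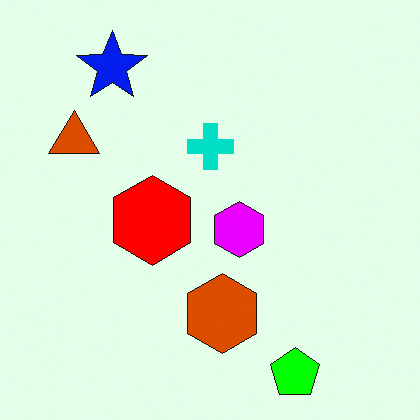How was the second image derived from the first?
The image was heavily oversaturated.

All colors are more vivid — a global saturation change.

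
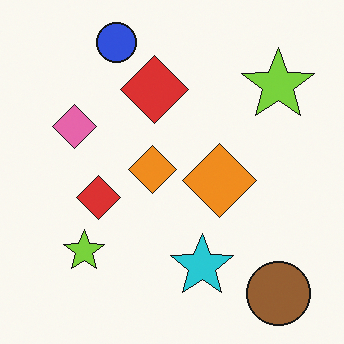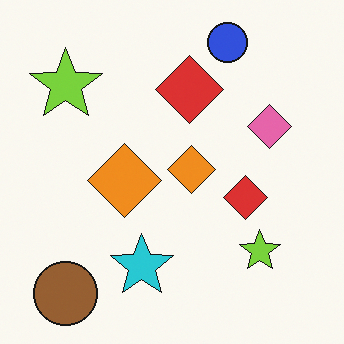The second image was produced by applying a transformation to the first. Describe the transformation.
The image was flipped horizontally (left ↔ right).

The brown circle is in the bottom-right of the first image and the bottom-left of the second — shapes on opposite sides of the vertical midline have swapped in a mirror flip.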